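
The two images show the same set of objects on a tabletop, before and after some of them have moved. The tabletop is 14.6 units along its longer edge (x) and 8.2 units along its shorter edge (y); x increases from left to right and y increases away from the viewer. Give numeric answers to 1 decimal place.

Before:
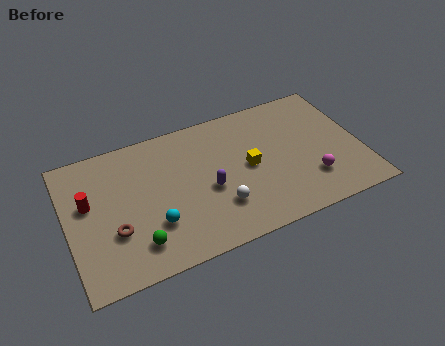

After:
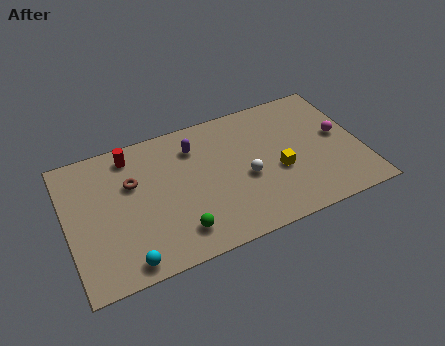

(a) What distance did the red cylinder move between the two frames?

3.1

From (1.1, 4.9) to (3.4, 7.0), the red cylinder covered √(2.3² + 2.1²) ≈ 3.1 units.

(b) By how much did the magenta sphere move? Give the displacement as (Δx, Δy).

(1.7, 2.2)

The magenta sphere started near (11.9, 2.2) and ended near (13.6, 4.4).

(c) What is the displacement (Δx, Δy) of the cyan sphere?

(-1.5, -1.6)

From the two frames, the cyan sphere sits at roughly (4.1, 2.5) before and (2.6, 0.9) after.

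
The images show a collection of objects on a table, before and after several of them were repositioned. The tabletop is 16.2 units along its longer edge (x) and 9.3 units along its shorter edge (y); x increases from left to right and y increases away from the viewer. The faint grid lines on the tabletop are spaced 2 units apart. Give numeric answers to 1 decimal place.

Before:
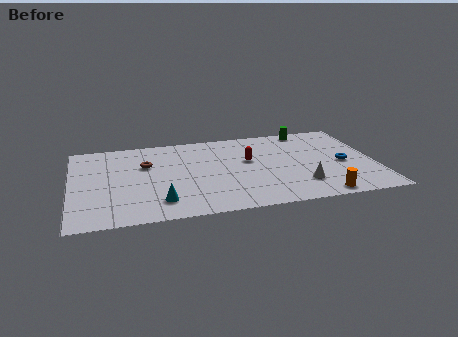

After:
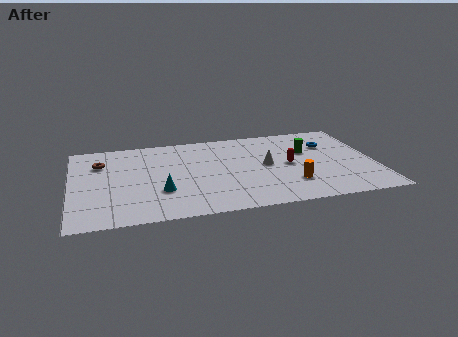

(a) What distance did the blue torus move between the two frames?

2.4

The blue torus moved from about (14.5, 4.2) to (13.9, 6.5), a distance of √(0.6² + 2.3²) ≈ 2.4.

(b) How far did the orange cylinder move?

2.1

The orange cylinder was near (13.0, 0.9) before and (11.6, 2.5) after, so it travelled √(1.4² + 1.6²) ≈ 2.1 units.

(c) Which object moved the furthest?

the white cone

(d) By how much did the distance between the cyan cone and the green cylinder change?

-2.0

The distance was about 10.5 in the first image and 8.5 in the second, so they moved 2.0 units closer together.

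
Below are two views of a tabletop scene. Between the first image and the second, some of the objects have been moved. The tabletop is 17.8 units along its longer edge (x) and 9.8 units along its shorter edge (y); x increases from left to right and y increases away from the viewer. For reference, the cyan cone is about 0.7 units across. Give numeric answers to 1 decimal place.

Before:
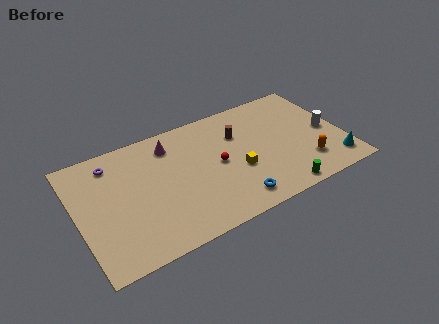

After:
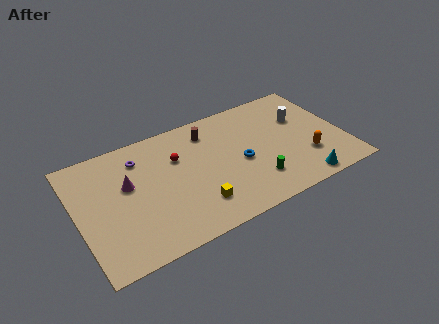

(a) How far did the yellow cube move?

3.4

The yellow cube moved from about (10.5, 3.8) to (7.5, 2.3), a distance of √(3.0² + 1.5²) ≈ 3.4.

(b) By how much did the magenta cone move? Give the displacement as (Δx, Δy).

(-3.1, -2.0)

The magenta cone started near (6.5, 7.9) and ended near (3.4, 5.9).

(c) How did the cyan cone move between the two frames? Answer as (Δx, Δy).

(-2.4, -0.7)

From the two frames, the cyan cone sits at roughly (16.8, 1.7) before and (14.4, 1.0) after.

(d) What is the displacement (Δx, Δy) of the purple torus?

(1.8, -0.4)

The purple torus was at about (2.6, 8.1) and moved to about (4.4, 7.7).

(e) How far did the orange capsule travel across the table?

0.5

The orange capsule was near (15.0, 2.4) before and (15.1, 2.9) after, so it travelled √(0.1² + 0.5²) ≈ 0.5 units.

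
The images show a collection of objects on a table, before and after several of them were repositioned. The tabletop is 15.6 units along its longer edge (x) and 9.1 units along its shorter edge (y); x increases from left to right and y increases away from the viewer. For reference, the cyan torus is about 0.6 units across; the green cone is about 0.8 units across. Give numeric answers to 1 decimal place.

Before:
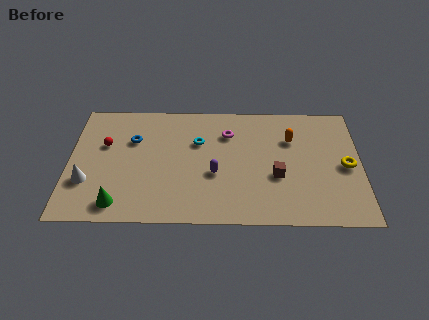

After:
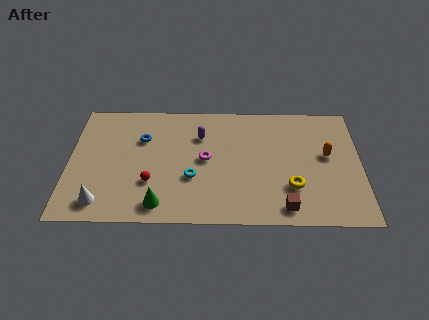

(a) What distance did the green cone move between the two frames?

2.2

The green cone moved from about (2.7, 1.3) to (4.9, 1.3), a distance of √(2.2² + 0.0²) ≈ 2.2.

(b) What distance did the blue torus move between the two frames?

0.5

The blue torus moved from about (3.4, 6.1) to (3.9, 6.2), a distance of √(0.5² + 0.1²) ≈ 0.5.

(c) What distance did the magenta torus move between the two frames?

2.3

The magenta torus moved from about (8.5, 6.7) to (7.3, 4.7), a distance of √(1.2² + 2.0²) ≈ 2.3.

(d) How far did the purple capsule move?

3.0

The purple capsule was near (7.8, 3.6) before and (7.0, 6.5) after, so it travelled √(0.8² + 2.9²) ≈ 3.0 units.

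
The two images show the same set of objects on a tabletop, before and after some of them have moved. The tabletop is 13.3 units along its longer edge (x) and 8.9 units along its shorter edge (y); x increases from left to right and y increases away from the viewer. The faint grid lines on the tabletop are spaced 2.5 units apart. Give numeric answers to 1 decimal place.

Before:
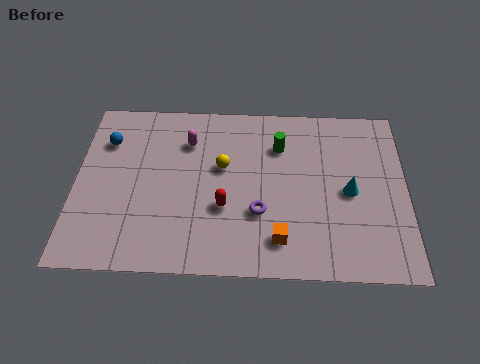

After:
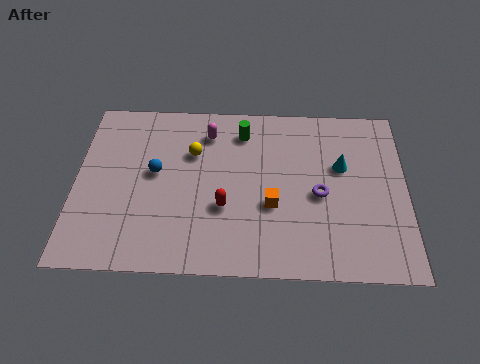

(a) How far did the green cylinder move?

1.7

The green cylinder was near (8.2, 6.5) before and (6.7, 7.2) after, so it travelled √(1.5² + 0.7²) ≈ 1.7 units.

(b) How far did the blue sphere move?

2.6

From (1.2, 6.5) to (3.2, 4.9), the blue sphere covered √(2.0² + 1.6²) ≈ 2.6 units.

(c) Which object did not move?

the red capsule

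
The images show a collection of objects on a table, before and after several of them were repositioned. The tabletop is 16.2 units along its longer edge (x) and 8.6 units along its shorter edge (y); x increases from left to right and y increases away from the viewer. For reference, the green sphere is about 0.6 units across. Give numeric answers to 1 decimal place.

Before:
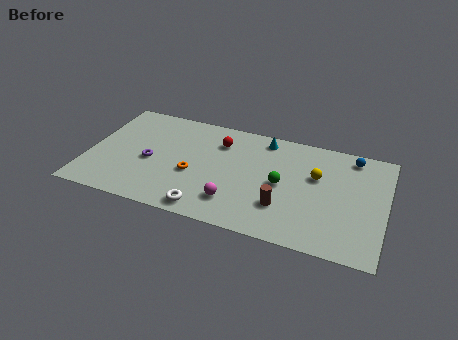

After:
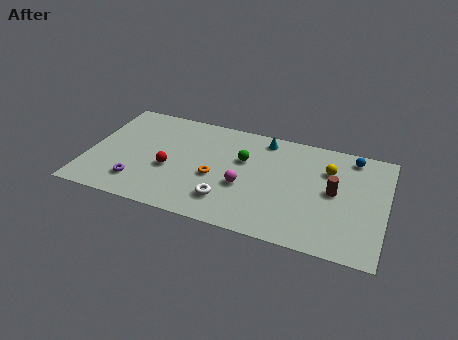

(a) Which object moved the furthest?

the red sphere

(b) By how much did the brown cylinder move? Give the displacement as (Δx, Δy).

(2.6, 2.0)

From the two frames, the brown cylinder sits at roughly (10.8, 2.5) before and (13.4, 4.5) after.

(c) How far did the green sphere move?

2.6

From (10.6, 4.2) to (8.4, 5.5), the green sphere covered √(2.2² + 1.3²) ≈ 2.6 units.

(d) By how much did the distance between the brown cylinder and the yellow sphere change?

-1.7

They were about 3.3 units apart before and 1.6 after — 1.7 units closer together.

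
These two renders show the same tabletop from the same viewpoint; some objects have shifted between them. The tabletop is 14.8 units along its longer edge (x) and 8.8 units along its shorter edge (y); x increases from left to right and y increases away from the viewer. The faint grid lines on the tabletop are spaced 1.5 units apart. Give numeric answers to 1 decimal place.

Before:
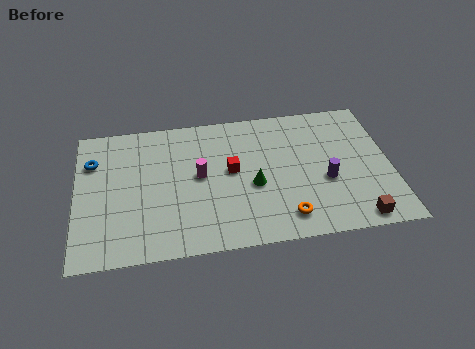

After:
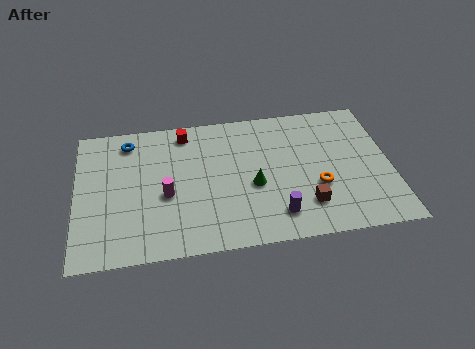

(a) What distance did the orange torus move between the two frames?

2.3

The orange torus was near (9.7, 1.5) before and (11.3, 3.2) after, so it travelled √(1.6² + 1.7²) ≈ 2.3 units.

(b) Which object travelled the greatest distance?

the red cube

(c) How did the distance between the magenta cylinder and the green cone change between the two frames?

+1.4

Before: roughly 2.7 units apart; after: 4.1. That's 1.4 units further apart.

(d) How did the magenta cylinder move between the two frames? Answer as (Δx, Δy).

(-1.6, -1.0)

The magenta cylinder was at about (5.8, 4.7) and moved to about (4.2, 3.7).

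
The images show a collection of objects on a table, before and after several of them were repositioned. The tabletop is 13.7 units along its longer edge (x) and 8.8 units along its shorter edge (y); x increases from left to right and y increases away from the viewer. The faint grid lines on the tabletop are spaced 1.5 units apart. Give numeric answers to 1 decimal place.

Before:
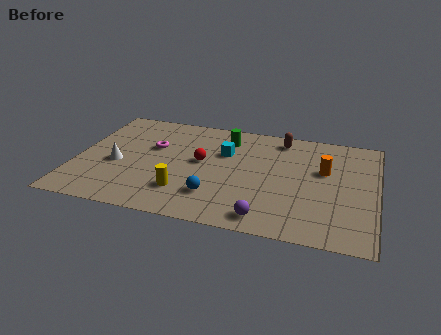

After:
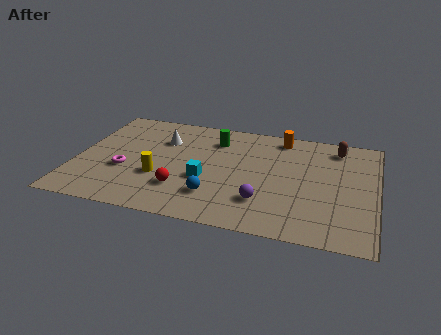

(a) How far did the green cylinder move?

0.5

The green cylinder moved from about (6.7, 7.0) to (6.2, 6.8), a distance of √(0.5² + 0.2²) ≈ 0.5.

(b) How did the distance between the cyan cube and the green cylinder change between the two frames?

+2.2

Before: roughly 1.2 units apart; after: 3.4. That's 2.2 units further apart.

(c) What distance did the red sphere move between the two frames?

2.5

The red sphere was near (5.7, 4.8) before and (5.0, 2.4) after, so it travelled √(0.7² + 2.4²) ≈ 2.5 units.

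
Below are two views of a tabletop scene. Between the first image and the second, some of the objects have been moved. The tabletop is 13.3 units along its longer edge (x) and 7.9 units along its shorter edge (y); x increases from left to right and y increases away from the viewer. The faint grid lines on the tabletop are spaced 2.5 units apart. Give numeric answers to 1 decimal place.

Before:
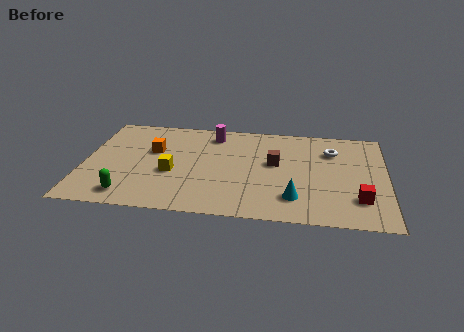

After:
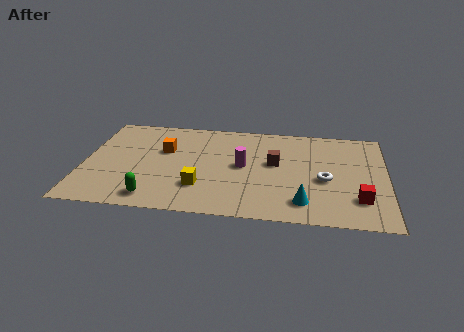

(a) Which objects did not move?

the brown cube and the red cube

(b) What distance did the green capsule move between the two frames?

1.1

From (2.1, 1.2) to (3.2, 1.1), the green capsule covered √(1.1² + 0.1²) ≈ 1.1 units.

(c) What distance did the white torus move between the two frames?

2.4

The white torus moved from about (10.9, 5.8) to (10.6, 3.4), a distance of √(0.3² + 2.4²) ≈ 2.4.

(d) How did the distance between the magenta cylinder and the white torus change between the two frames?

-1.7

The distance was about 5.4 in the first image and 3.7 in the second, so they moved 1.7 units closer together.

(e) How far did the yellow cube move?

1.6

The yellow cube was near (3.9, 3.2) before and (5.2, 2.2) after, so it travelled √(1.3² + 1.0²) ≈ 1.6 units.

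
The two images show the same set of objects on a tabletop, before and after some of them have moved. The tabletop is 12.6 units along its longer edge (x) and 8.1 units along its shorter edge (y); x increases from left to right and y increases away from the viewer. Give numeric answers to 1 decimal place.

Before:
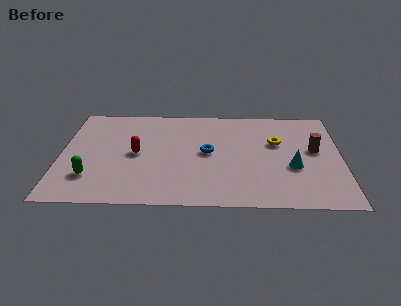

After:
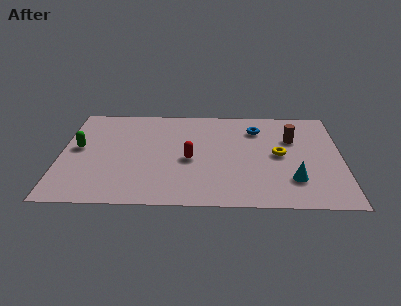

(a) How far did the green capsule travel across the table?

2.4

The green capsule was near (1.4, 2.1) before and (0.8, 4.4) after, so it travelled √(0.6² + 2.3²) ≈ 2.4 units.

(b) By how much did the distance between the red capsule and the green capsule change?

+2.3

The distance was about 2.8 in the first image and 5.1 in the second, so they moved 2.3 units further apart.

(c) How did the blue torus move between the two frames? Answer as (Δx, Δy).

(2.2, 2.0)

The blue torus was at about (6.6, 4.2) and moved to about (8.8, 6.2).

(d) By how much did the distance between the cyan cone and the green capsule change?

+0.8

They were about 9.1 units apart before and 9.9 after — 0.8 units further apart.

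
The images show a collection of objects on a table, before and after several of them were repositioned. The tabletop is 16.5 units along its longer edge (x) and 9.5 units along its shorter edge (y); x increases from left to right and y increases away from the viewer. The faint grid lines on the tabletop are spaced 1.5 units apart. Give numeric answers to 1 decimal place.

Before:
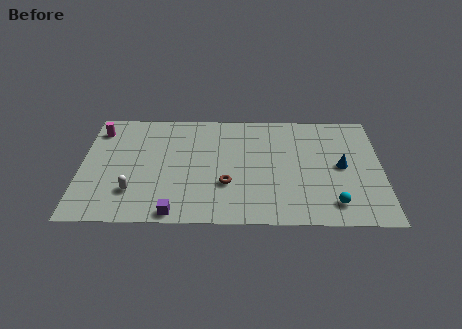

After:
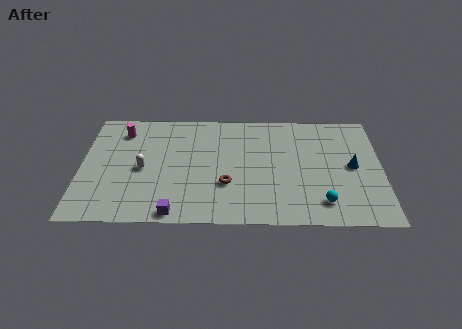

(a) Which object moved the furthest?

the white capsule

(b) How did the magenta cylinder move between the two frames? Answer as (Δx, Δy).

(1.3, -0.1)

From the two frames, the magenta cylinder sits at roughly (0.9, 7.7) before and (2.2, 7.6) after.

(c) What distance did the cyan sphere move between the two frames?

0.6

The cyan sphere was near (13.8, 1.7) before and (13.2, 1.8) after, so it travelled √(0.6² + 0.1²) ≈ 0.6 units.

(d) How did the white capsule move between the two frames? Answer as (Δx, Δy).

(0.5, 1.9)

From the two frames, the white capsule sits at roughly (2.9, 2.5) before and (3.4, 4.4) after.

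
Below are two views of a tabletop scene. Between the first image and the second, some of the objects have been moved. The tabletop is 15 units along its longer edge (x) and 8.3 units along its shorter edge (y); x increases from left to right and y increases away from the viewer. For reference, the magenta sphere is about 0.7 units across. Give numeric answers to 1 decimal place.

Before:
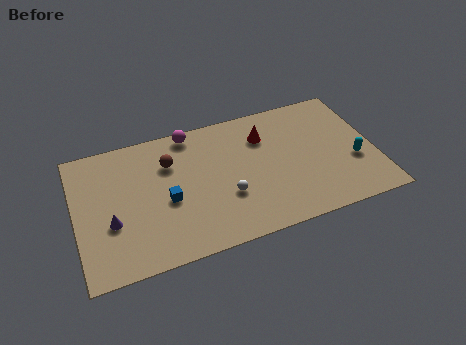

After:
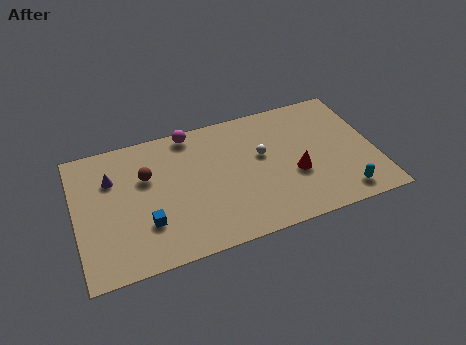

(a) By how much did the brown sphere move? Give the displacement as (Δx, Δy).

(-1.2, -0.5)

From the two frames, the brown sphere sits at roughly (4.8, 5.9) before and (3.6, 5.4) after.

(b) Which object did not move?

the magenta sphere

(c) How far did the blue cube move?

1.6

From (4.5, 3.6) to (3.4, 2.5), the blue cube covered √(1.1² + 1.1²) ≈ 1.6 units.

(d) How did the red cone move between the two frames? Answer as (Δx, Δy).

(1.3, -2.9)

The red cone was at about (9.6, 6.1) and moved to about (10.9, 3.2).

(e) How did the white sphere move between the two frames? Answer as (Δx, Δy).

(2.0, 2.0)

The white sphere was at about (7.4, 2.9) and moved to about (9.4, 4.9).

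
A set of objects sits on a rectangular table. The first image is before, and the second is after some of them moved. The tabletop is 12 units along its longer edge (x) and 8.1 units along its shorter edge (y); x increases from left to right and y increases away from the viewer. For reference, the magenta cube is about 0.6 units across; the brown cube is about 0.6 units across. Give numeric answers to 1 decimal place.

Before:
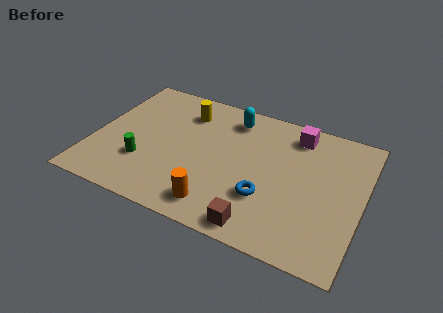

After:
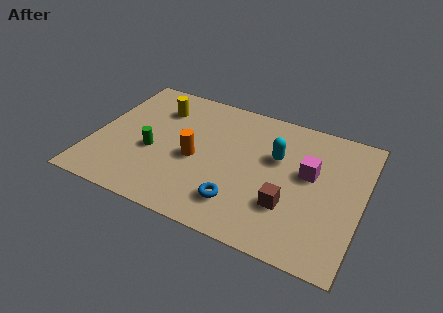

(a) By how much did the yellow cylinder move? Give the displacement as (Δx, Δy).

(-1.2, -0.2)

The yellow cylinder was at about (3.8, 6.3) and moved to about (2.6, 6.1).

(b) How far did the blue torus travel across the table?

1.4

The blue torus was near (7.9, 2.6) before and (6.8, 1.8) after, so it travelled √(1.1² + 0.8²) ≈ 1.4 units.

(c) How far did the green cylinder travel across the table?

0.9

The green cylinder was near (2.4, 2.5) before and (2.7, 3.3) after, so it travelled √(0.3² + 0.8²) ≈ 0.9 units.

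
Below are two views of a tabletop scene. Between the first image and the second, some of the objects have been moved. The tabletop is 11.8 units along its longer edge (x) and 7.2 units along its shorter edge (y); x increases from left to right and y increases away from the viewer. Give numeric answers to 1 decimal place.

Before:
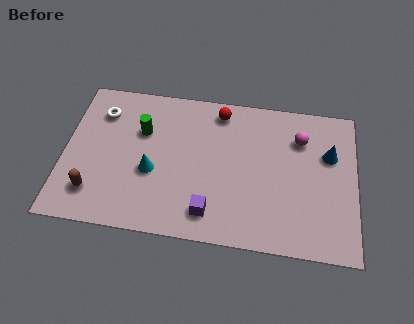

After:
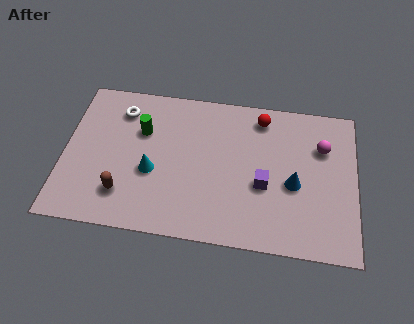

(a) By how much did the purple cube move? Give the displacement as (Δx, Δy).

(2.1, 1.6)

The purple cube was at about (6.0, 1.3) and moved to about (8.1, 2.9).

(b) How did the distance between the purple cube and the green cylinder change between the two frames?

+0.8

Before: roughly 4.5 units apart; after: 5.3. That's 0.8 units further apart.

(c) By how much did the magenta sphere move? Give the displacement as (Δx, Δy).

(0.9, -0.3)

From the two frames, the magenta sphere sits at roughly (9.5, 5.3) before and (10.4, 5.0) after.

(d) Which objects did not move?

the green cylinder and the cyan cone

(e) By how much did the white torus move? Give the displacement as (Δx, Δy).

(0.8, 0.2)

The white torus was at about (1.4, 5.5) and moved to about (2.2, 5.7).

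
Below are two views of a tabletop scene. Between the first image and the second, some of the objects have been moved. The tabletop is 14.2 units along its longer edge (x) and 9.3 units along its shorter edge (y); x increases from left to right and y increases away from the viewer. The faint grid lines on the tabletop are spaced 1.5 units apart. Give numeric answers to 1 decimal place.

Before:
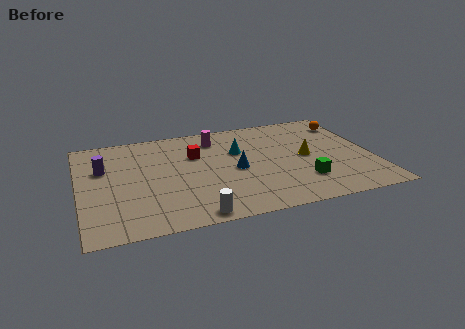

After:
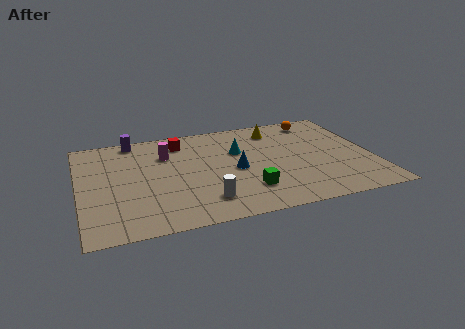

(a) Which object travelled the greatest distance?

the yellow cone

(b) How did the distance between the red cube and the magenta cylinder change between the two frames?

-0.4

The distance was about 1.7 in the first image and 1.3 in the second, so they moved 0.4 units closer together.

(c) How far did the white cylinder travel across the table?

1.3

The white cylinder was near (5.2, 0.8) before and (5.8, 1.9) after, so it travelled √(0.6² + 1.1²) ≈ 1.3 units.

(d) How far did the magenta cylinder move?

2.7

From (6.8, 7.5) to (4.3, 6.6), the magenta cylinder covered √(2.5² + 0.9²) ≈ 2.7 units.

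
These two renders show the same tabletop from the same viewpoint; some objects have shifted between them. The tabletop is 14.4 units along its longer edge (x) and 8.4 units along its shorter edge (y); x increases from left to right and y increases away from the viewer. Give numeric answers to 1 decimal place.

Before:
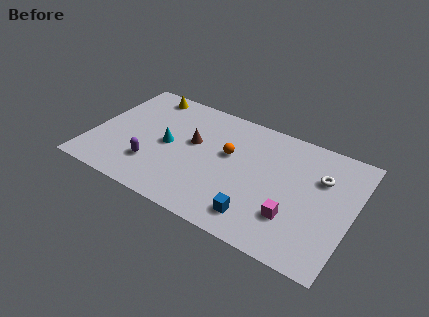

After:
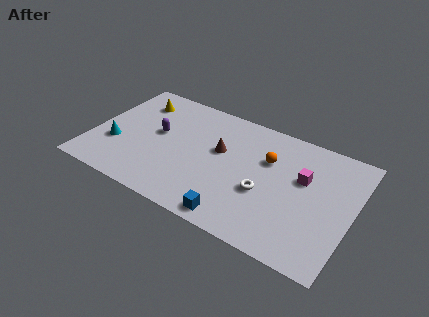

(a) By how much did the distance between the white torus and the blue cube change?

-2.4

They were about 5.1 units apart before and 2.7 after — 2.4 units closer together.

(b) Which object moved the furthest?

the white torus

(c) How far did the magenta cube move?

2.8

The magenta cube moved from about (11.4, 2.4) to (11.6, 5.2), a distance of √(0.2² + 2.8²) ≈ 2.8.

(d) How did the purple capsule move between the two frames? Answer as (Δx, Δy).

(-0.1, 2.4)

The purple capsule started near (3.6, 2.3) and ended near (3.5, 4.7).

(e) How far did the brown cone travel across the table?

1.5

The brown cone was near (5.5, 4.9) before and (7.0, 5.0) after, so it travelled √(1.5² + 0.1²) ≈ 1.5 units.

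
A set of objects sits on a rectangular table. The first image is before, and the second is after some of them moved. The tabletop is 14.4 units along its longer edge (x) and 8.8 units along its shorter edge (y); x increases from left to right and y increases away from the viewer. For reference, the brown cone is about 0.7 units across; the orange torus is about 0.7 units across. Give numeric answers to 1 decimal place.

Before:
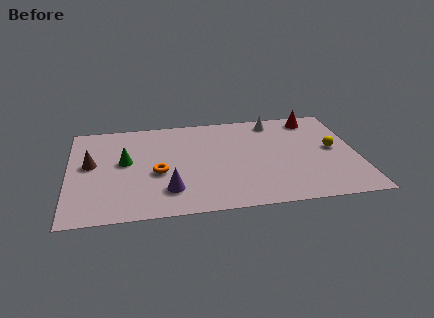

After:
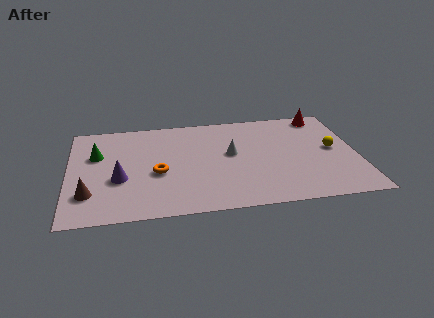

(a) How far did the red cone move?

0.5

The red cone was near (12.4, 7.6) before and (12.9, 7.8) after, so it travelled √(0.5² + 0.2²) ≈ 0.5 units.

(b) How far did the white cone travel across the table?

3.5

From (10.4, 7.6) to (8.1, 4.9), the white cone covered √(2.3² + 2.7²) ≈ 3.5 units.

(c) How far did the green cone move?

1.6

From (2.8, 4.9) to (1.4, 5.7), the green cone covered √(1.4² + 0.8²) ≈ 1.6 units.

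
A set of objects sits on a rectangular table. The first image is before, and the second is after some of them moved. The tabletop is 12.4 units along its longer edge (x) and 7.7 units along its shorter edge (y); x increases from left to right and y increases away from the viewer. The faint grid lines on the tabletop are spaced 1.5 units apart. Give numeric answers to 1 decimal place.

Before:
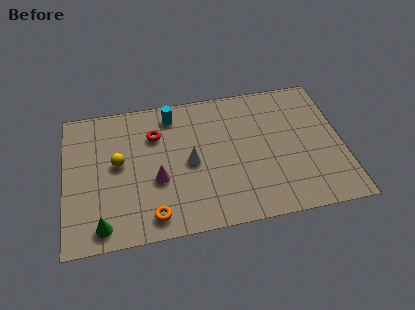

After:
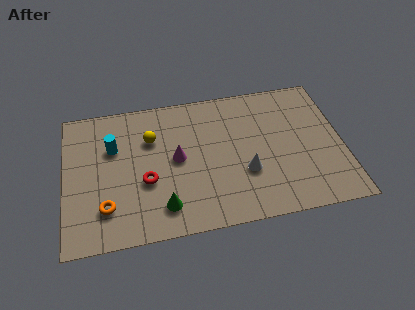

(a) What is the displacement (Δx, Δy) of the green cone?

(2.7, 0.5)

The green cone was at about (1.6, 1.0) and moved to about (4.3, 1.5).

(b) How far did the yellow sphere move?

1.9

The yellow sphere was near (2.4, 4.2) before and (3.9, 5.3) after, so it travelled √(1.5² + 1.1²) ≈ 1.9 units.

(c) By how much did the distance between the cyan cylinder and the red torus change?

+1.2

Before: roughly 1.3 units apart; after: 2.5. That's 1.2 units further apart.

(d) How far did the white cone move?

2.6

The white cone was near (5.6, 3.7) before and (8.0, 2.7) after, so it travelled √(2.4² + 1.0²) ≈ 2.6 units.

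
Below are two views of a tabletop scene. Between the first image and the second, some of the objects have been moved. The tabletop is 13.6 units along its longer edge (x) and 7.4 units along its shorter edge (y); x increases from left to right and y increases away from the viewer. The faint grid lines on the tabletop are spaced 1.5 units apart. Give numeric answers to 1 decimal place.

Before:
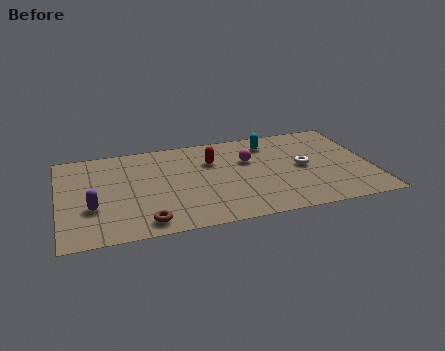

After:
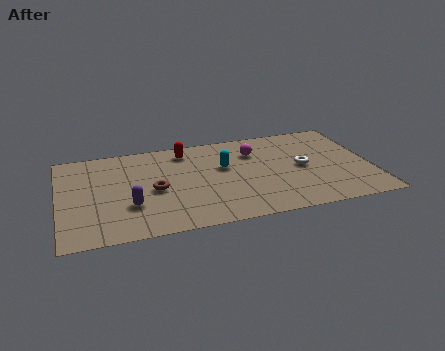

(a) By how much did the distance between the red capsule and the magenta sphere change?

+1.5

They were about 1.6 units apart before and 3.1 after — 1.5 units further apart.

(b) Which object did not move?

the white torus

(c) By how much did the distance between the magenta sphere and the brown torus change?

-1.1

They were about 6.0 units apart before and 4.9 after — 1.1 units closer together.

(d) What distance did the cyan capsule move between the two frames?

2.6

The cyan capsule moved from about (9.3, 6.0) to (7.2, 4.5), a distance of √(2.1² + 1.5²) ≈ 2.6.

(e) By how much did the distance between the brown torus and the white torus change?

-1.0

They were about 7.5 units apart before and 6.5 after — 1.0 units closer together.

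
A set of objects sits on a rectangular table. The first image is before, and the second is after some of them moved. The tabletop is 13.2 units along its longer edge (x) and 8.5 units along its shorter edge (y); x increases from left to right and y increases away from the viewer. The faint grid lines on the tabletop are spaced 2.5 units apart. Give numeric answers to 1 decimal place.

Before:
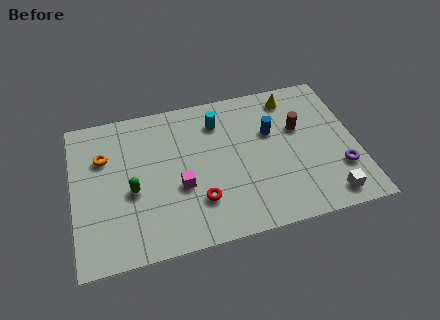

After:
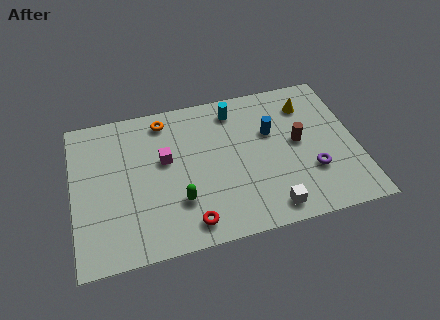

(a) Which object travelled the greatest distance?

the orange torus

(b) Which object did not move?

the blue cylinder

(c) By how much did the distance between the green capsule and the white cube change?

-4.9

Before: roughly 9.2 units apart; after: 4.3. That's 4.9 units closer together.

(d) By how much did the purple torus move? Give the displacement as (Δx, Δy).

(-1.3, 0.2)

From the two frames, the purple torus sits at roughly (12.3, 2.5) before and (11.0, 2.7) after.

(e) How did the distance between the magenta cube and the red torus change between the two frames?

+2.6

The distance was about 1.3 in the first image and 3.9 in the second, so they moved 2.6 units further apart.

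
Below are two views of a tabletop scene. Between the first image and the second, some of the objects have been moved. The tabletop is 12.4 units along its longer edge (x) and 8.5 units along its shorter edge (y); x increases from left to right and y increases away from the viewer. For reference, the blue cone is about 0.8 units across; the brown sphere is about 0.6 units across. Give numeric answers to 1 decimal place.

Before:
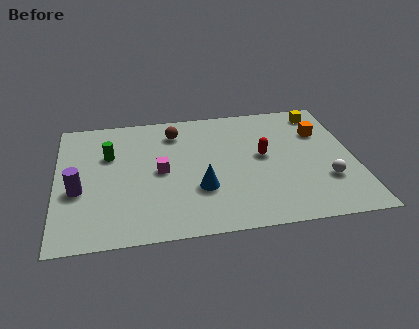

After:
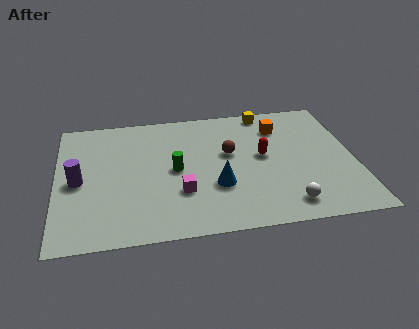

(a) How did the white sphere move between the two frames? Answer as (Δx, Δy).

(-1.7, -1.3)

From the two frames, the white sphere sits at roughly (11.1, 2.6) before and (9.4, 1.3) after.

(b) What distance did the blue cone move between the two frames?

0.7

The blue cone was near (5.9, 2.8) before and (6.6, 2.9) after, so it travelled √(0.7² + 0.1²) ≈ 0.7 units.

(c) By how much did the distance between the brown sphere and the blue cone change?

-1.9

They were about 4.1 units apart before and 2.2 after — 1.9 units closer together.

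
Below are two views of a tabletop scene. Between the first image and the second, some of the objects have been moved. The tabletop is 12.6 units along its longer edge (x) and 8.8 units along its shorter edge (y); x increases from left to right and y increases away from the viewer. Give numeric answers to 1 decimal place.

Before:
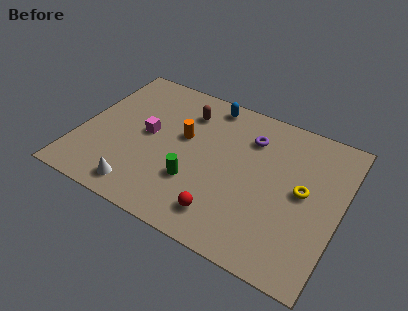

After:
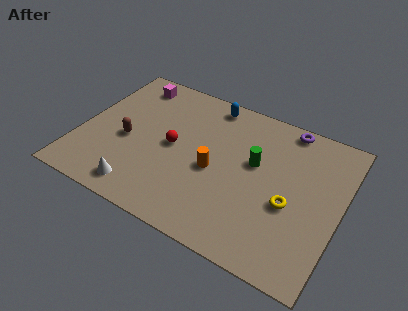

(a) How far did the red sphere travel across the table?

4.0

The red sphere moved from about (7.4, 1.6) to (4.5, 4.4), a distance of √(2.9² + 2.8²) ≈ 4.0.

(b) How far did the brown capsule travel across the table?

3.9

The brown capsule moved from about (4.8, 6.8) to (2.3, 3.8), a distance of √(2.5² + 3.0²) ≈ 3.9.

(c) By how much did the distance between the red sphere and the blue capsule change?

-2.8

They were about 6.4 units apart before and 3.6 after — 2.8 units closer together.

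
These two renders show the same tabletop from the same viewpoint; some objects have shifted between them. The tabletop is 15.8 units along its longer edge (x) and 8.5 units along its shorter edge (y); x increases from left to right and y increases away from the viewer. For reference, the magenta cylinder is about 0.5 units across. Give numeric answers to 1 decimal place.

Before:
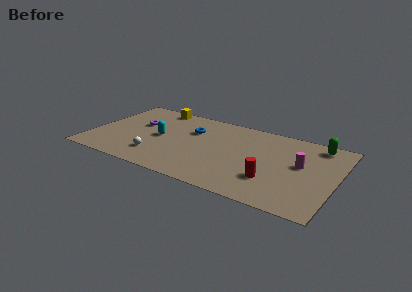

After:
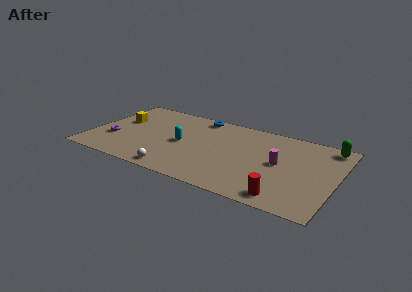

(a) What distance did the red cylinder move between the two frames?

1.7

From (11.9, 2.5) to (12.9, 1.1), the red cylinder covered √(1.0² + 1.4²) ≈ 1.7 units.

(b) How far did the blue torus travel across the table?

1.8

From (6.3, 5.8) to (6.5, 7.6), the blue torus covered √(0.2² + 1.8²) ≈ 1.8 units.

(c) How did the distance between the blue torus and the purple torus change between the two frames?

+3.3

Before: roughly 3.6 units apart; after: 6.9. That's 3.3 units further apart.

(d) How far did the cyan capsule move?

1.5

The cyan capsule moved from about (4.4, 4.2) to (5.9, 4.1), a distance of √(1.5² + 0.1²) ≈ 1.5.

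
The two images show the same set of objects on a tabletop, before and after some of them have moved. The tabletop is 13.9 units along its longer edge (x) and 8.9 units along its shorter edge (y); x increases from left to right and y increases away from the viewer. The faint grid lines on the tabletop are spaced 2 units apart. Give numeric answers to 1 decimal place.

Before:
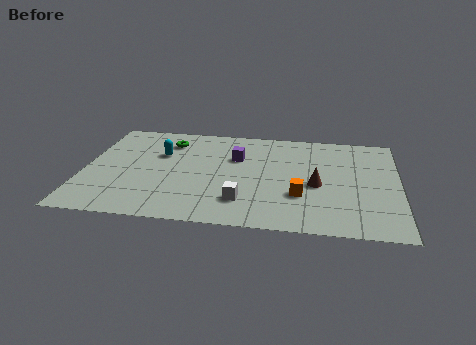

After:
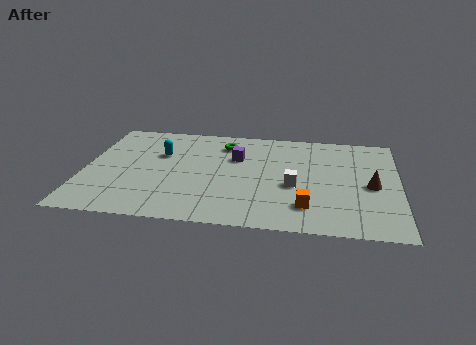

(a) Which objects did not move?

the cyan capsule and the purple cube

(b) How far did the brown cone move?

2.4

The brown cone moved from about (10.3, 3.9) to (12.7, 4.1), a distance of √(2.4² + 0.2²) ≈ 2.4.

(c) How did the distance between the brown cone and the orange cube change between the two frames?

+2.3

The distance was about 1.2 in the first image and 3.5 in the second, so they moved 2.3 units further apart.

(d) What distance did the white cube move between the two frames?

2.7

The white cube was near (7.1, 2.1) before and (9.3, 3.7) after, so it travelled √(2.2² + 1.6²) ≈ 2.7 units.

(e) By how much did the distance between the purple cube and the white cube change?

-0.4

The distance was about 3.8 in the first image and 3.4 in the second, so they moved 0.4 units closer together.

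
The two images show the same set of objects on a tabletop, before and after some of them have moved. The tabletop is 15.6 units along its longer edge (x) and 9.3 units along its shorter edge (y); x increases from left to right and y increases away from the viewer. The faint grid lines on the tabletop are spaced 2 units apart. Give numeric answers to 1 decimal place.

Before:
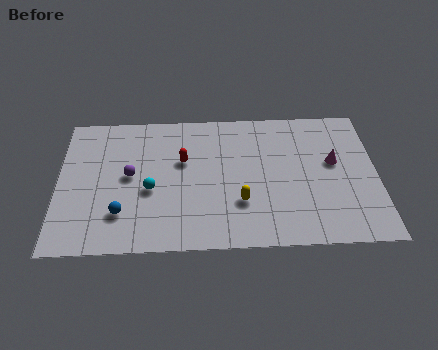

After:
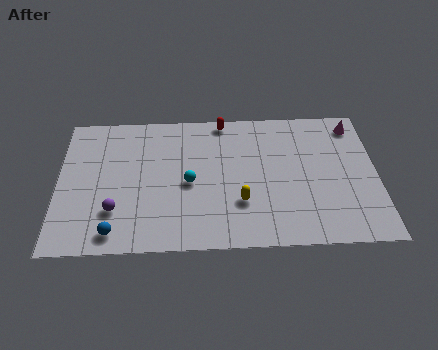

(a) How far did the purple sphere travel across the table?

2.4

The purple sphere was near (3.5, 4.9) before and (2.8, 2.6) after, so it travelled √(0.7² + 2.3²) ≈ 2.4 units.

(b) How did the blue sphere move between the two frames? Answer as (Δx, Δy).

(-0.3, -1.2)

The blue sphere started near (3.1, 2.4) and ended near (2.8, 1.2).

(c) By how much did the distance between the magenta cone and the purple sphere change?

+2.9

They were about 10.0 units apart before and 12.9 after — 2.9 units further apart.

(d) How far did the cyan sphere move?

1.9

The cyan sphere moved from about (4.5, 3.9) to (6.4, 4.3), a distance of √(1.9² + 0.4²) ≈ 1.9.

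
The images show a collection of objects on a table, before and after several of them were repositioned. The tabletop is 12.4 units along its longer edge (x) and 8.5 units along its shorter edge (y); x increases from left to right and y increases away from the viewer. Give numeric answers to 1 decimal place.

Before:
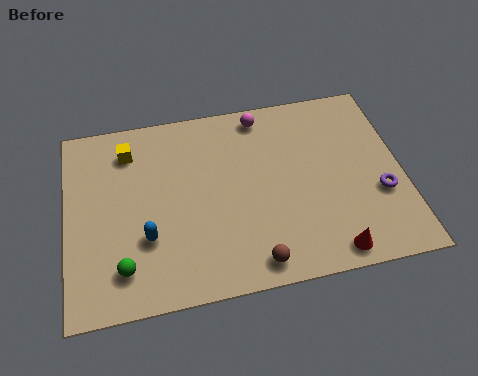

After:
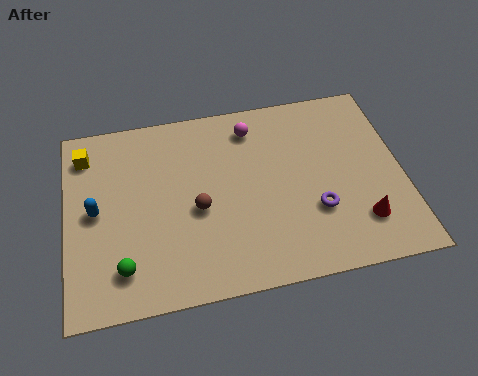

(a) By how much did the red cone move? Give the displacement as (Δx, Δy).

(1.2, 1.1)

From the two frames, the red cone sits at roughly (9.5, 0.9) before and (10.7, 2.0) after.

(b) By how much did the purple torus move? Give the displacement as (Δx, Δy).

(-2.4, -0.3)

From the two frames, the purple torus sits at roughly (11.5, 3.1) before and (9.1, 2.8) after.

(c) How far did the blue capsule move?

2.3

From (2.9, 2.8) to (1.1, 4.3), the blue capsule covered √(1.8² + 1.5²) ≈ 2.3 units.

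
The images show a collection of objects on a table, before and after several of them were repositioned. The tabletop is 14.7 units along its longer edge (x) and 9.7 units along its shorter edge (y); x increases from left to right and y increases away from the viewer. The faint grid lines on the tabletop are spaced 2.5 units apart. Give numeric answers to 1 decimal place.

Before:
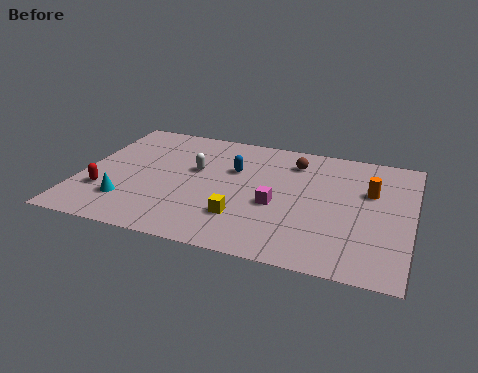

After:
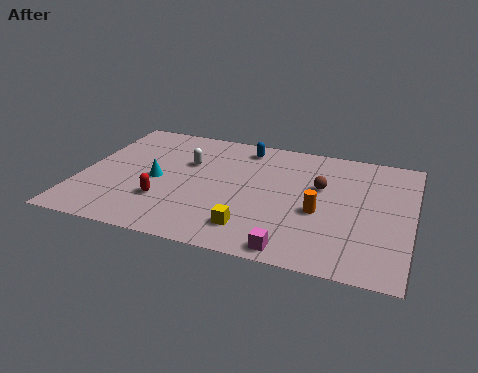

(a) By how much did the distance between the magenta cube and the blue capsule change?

+4.8

Before: roughly 3.1 units apart; after: 7.9. That's 4.8 units further apart.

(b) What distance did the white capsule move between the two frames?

0.6

The white capsule moved from about (5.0, 5.8) to (4.6, 6.3), a distance of √(0.4² + 0.5²) ≈ 0.6.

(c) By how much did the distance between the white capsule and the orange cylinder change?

-1.3

The distance was about 7.8 in the first image and 6.5 in the second, so they moved 1.3 units closer together.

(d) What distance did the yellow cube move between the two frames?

0.9

The yellow cube moved from about (7.4, 2.6) to (7.9, 1.9), a distance of √(0.5² + 0.7²) ≈ 0.9.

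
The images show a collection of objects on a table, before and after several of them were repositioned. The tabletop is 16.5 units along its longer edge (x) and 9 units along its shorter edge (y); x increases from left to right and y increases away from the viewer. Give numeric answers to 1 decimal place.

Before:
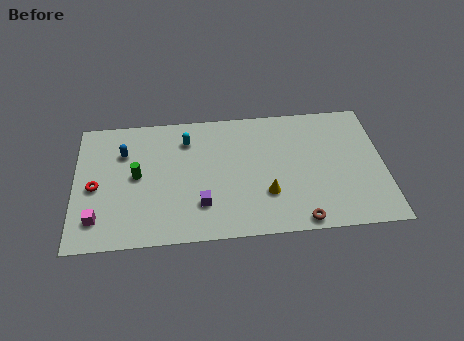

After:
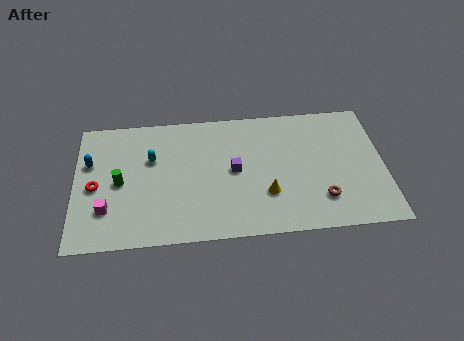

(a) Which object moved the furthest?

the purple cube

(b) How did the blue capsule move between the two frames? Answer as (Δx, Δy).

(-1.8, -0.6)

The blue capsule was at about (2.6, 6.4) and moved to about (0.8, 5.8).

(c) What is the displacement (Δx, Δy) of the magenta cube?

(0.5, 0.6)

From the two frames, the magenta cube sits at roughly (1.2, 1.9) before and (1.7, 2.5) after.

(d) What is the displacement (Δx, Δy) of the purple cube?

(1.8, 2.2)

The purple cube started near (6.7, 2.4) and ended near (8.5, 4.6).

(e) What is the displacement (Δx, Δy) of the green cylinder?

(-0.9, -0.4)

The green cylinder started near (3.3, 4.7) and ended near (2.4, 4.3).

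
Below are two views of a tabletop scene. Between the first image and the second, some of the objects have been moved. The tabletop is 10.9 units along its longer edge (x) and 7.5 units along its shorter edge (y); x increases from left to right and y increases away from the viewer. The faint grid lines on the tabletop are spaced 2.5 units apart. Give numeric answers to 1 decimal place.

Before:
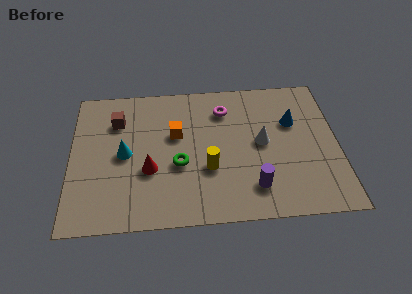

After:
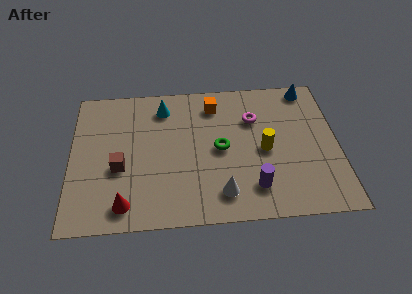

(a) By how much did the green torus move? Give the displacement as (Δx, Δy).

(1.7, 0.7)

From the two frames, the green torus sits at roughly (4.4, 3.0) before and (6.1, 3.7) after.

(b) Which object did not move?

the purple cylinder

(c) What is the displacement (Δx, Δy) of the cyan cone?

(1.6, 2.4)

The cyan cone started near (2.2, 3.7) and ended near (3.8, 6.1).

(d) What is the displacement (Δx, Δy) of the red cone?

(-1.0, -1.7)

From the two frames, the red cone sits at roughly (3.2, 2.8) before and (2.2, 1.1) after.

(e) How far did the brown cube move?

2.5

From (1.9, 5.5) to (2.0, 3.0), the brown cube covered √(0.1² + 2.5²) ≈ 2.5 units.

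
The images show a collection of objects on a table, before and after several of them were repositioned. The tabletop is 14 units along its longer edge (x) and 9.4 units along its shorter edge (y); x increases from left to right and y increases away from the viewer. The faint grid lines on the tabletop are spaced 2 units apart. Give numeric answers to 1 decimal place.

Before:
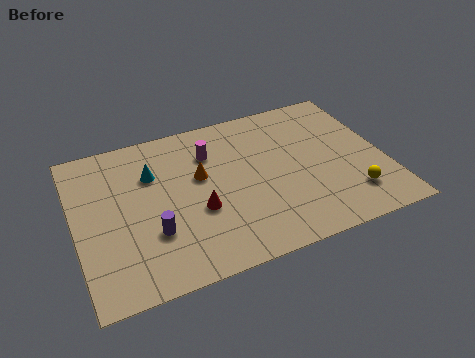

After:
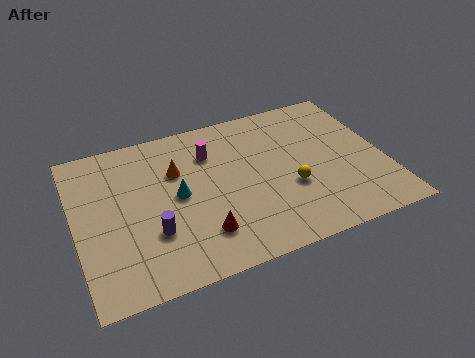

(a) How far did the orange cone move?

1.2

The orange cone was near (5.7, 5.6) before and (4.7, 6.3) after, so it travelled √(1.0² + 0.7²) ≈ 1.2 units.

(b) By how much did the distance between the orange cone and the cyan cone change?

-0.8

They were about 2.3 units apart before and 1.5 after — 0.8 units closer together.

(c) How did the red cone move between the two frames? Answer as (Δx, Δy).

(0.0, -1.4)

From the two frames, the red cone sits at roughly (5.4, 3.6) before and (5.4, 2.2) after.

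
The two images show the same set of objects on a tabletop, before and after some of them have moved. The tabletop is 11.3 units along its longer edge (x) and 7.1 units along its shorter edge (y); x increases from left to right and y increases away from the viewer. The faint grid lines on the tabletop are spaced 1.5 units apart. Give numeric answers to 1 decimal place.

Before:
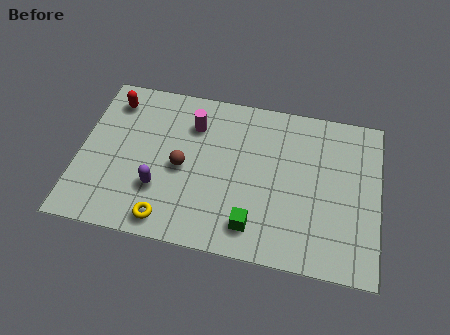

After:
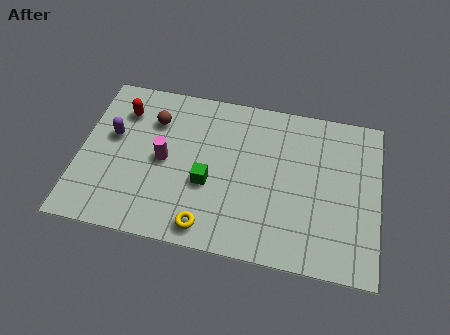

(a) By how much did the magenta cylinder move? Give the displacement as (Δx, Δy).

(-1.0, -1.8)

From the two frames, the magenta cylinder sits at roughly (4.2, 5.3) before and (3.2, 3.5) after.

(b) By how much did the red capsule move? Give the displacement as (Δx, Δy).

(0.4, -0.4)

The red capsule was at about (1.1, 5.8) and moved to about (1.5, 5.4).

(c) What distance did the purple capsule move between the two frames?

2.8

The purple capsule was near (3.1, 2.2) before and (1.2, 4.2) after, so it travelled √(1.9² + 2.0²) ≈ 2.8 units.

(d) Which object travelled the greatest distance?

the purple capsule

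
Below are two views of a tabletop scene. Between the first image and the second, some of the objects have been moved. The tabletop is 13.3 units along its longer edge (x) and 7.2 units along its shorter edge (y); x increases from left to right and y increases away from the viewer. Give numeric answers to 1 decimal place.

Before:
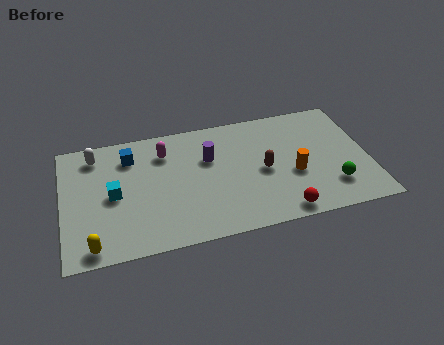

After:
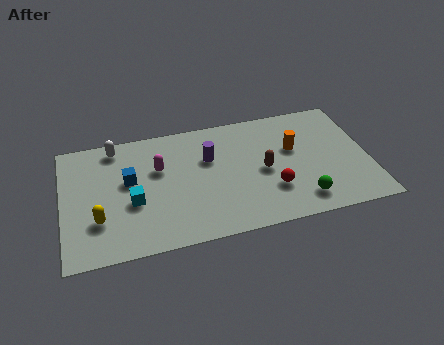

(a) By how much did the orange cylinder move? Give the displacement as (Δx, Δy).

(0.1, 1.5)

The orange cylinder was at about (10.0, 2.9) and moved to about (10.1, 4.4).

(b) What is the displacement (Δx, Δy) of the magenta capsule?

(-0.3, -0.9)

The magenta capsule started near (4.5, 5.5) and ended near (4.2, 4.6).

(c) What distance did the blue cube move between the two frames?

1.4

The blue cube moved from about (3.0, 5.6) to (2.9, 4.2), a distance of √(0.1² + 1.4²) ≈ 1.4.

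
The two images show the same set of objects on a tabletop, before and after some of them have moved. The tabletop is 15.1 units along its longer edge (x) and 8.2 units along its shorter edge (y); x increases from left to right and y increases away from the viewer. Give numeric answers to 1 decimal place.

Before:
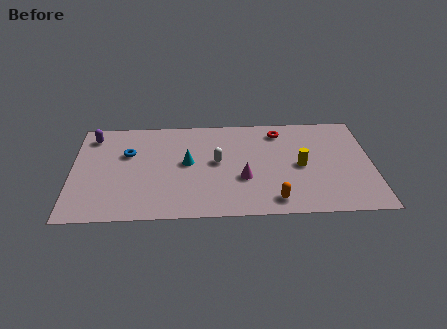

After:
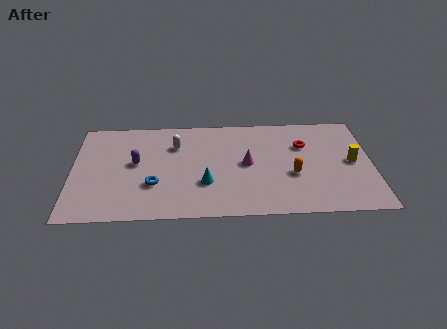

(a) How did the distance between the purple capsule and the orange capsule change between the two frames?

-2.7

They were about 10.7 units apart before and 8.0 after — 2.7 units closer together.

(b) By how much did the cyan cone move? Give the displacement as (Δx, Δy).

(0.9, -1.7)

The cyan cone was at about (5.8, 4.4) and moved to about (6.7, 2.7).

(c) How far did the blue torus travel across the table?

2.9

The blue torus was near (2.8, 5.3) before and (4.1, 2.7) after, so it travelled √(1.3² + 2.6²) ≈ 2.9 units.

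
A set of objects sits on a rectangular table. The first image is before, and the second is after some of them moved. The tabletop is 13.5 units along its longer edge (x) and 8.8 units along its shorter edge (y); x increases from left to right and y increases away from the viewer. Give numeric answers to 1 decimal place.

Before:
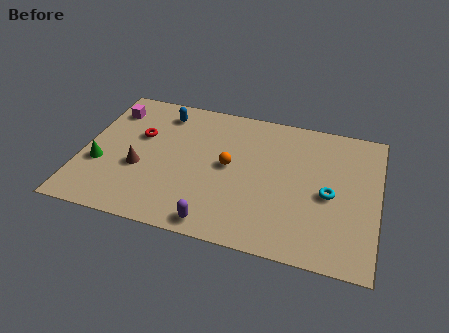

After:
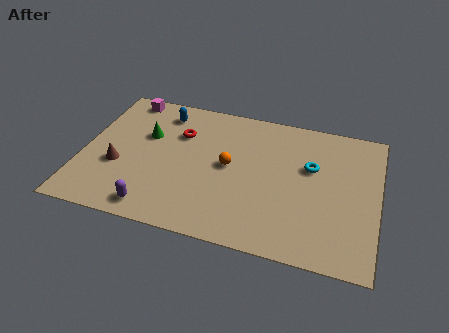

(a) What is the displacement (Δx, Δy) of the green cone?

(1.9, 2.4)

From the two frames, the green cone sits at roughly (0.9, 3.2) before and (2.8, 5.6) after.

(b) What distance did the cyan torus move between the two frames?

1.7

The cyan torus moved from about (11.3, 4.0) to (10.4, 5.5), a distance of √(0.9² + 1.5²) ≈ 1.7.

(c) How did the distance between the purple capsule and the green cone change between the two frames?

-1.4

The distance was about 6.0 in the first image and 4.6 in the second, so they moved 1.4 units closer together.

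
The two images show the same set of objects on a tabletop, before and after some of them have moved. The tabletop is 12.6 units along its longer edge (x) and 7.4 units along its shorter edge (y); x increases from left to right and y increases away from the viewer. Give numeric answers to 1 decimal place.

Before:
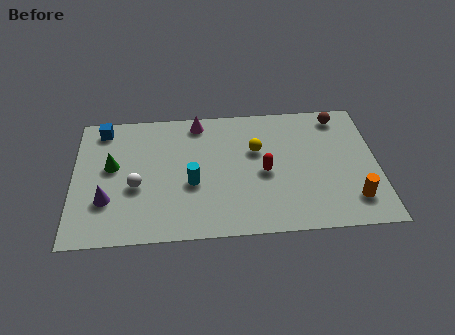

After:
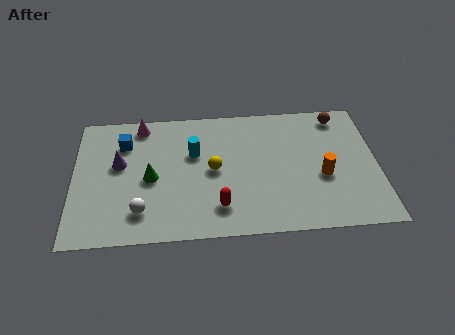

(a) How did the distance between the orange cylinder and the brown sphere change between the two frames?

-1.3

They were about 4.8 units apart before and 3.5 after — 1.3 units closer together.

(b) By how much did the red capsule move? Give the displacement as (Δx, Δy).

(-1.9, -1.8)

From the two frames, the red capsule sits at roughly (7.9, 3.4) before and (6.0, 1.6) after.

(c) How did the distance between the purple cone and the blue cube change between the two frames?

-2.9

Before: roughly 4.1 units apart; after: 1.2. That's 2.9 units closer together.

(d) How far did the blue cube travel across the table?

1.3

The blue cube was near (1.2, 6.4) before and (2.1, 5.5) after, so it travelled √(0.9² + 0.9²) ≈ 1.3 units.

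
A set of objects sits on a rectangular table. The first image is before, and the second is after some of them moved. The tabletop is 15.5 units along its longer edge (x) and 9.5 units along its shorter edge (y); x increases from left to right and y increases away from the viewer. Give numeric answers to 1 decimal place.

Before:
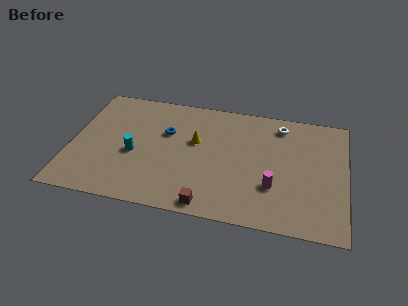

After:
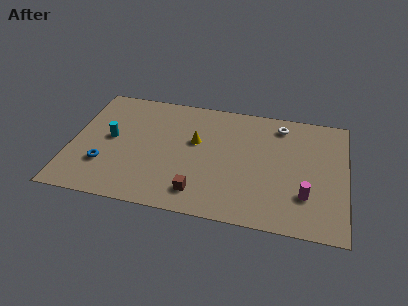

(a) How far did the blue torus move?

4.7

The blue torus was near (5.3, 6.1) before and (2.0, 2.8) after, so it travelled √(3.3² + 3.3²) ≈ 4.7 units.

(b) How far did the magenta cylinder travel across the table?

1.8

The magenta cylinder was near (11.5, 3.0) before and (13.3, 2.7) after, so it travelled √(1.8² + 0.3²) ≈ 1.8 units.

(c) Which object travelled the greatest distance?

the blue torus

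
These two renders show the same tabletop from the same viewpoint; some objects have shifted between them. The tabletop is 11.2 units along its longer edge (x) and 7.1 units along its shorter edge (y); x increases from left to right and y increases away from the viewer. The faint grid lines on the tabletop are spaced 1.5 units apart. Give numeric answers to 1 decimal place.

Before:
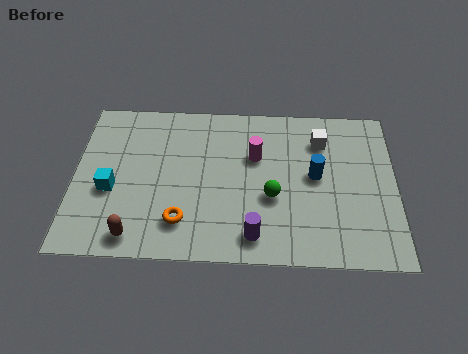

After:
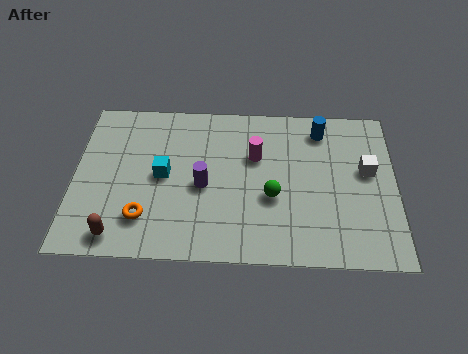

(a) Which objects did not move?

the magenta cylinder and the green sphere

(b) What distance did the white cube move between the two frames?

2.1

The white cube moved from about (8.6, 5.4) to (10.2, 4.1), a distance of √(1.6² + 1.3²) ≈ 2.1.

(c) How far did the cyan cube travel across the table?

1.9

The cyan cube moved from about (1.3, 2.9) to (3.1, 3.6), a distance of √(1.8² + 0.7²) ≈ 1.9.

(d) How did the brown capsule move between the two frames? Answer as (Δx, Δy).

(-0.6, 0.0)

The brown capsule was at about (2.2, 0.9) and moved to about (1.6, 0.9).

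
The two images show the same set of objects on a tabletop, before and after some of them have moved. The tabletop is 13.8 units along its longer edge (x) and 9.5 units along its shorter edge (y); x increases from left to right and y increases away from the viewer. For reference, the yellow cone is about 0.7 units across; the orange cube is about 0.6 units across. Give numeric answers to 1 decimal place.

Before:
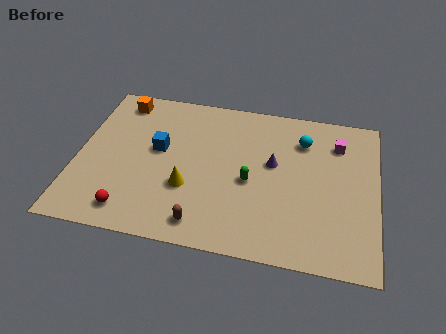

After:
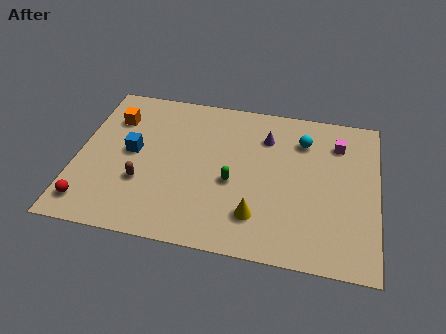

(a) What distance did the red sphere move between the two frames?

1.9

The red sphere was near (2.7, 1.4) before and (0.8, 1.5) after, so it travelled √(1.9² + 0.1²) ≈ 1.9 units.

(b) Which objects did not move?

the cyan sphere and the magenta cube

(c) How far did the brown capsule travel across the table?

3.5

From (6.0, 1.3) to (3.1, 3.2), the brown capsule covered √(2.9² + 1.9²) ≈ 3.5 units.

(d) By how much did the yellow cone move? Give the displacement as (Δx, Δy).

(3.2, -1.1)

The yellow cone was at about (5.2, 3.3) and moved to about (8.4, 2.2).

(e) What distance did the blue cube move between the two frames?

1.3

From (3.7, 5.4) to (2.5, 5.0), the blue cube covered √(1.2² + 0.4²) ≈ 1.3 units.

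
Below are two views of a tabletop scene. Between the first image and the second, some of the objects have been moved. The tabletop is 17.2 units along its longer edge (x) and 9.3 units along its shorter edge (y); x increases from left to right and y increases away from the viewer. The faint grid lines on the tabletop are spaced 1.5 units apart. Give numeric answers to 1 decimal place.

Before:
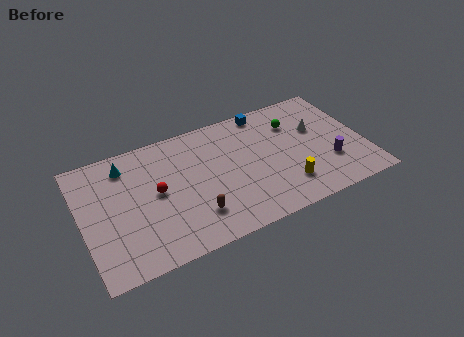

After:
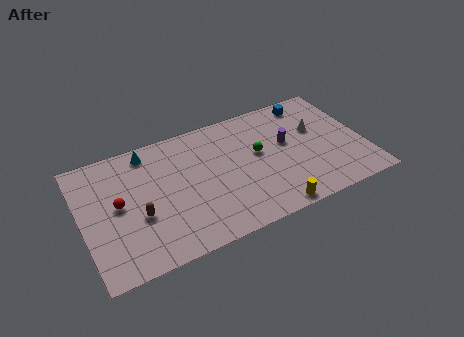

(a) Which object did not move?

the white cone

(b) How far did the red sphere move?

2.3

From (4.5, 4.9) to (2.2, 4.9), the red sphere covered √(2.3² + 0.0²) ≈ 2.3 units.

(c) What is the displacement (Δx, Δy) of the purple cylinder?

(-2.3, 2.5)

From the two frames, the purple cylinder sits at roughly (14.9, 2.9) before and (12.6, 5.4) after.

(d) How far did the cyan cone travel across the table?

1.5

From (2.9, 7.6) to (4.3, 8.1), the cyan cone covered √(1.4² + 0.5²) ≈ 1.5 units.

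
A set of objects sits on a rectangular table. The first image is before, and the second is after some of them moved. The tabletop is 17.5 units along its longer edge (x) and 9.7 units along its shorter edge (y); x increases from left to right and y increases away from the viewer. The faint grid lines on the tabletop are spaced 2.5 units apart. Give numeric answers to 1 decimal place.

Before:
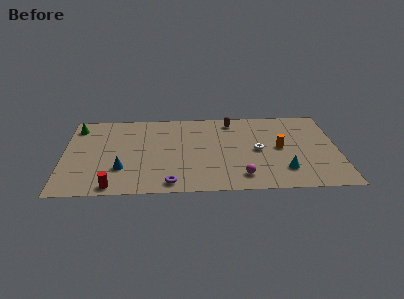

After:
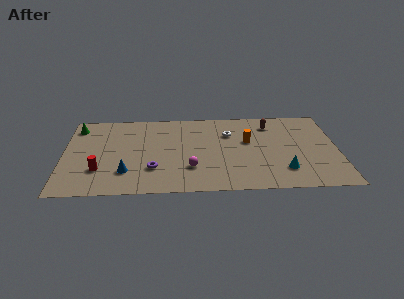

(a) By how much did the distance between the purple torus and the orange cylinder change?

-1.2

The distance was about 8.0 in the first image and 6.8 in the second, so they moved 1.2 units closer together.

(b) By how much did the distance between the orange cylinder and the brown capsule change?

-2.0

The distance was about 4.5 in the first image and 2.5 in the second, so they moved 2.0 units closer together.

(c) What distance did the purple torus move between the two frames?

2.0

The purple torus was near (6.8, 1.1) before and (5.7, 2.8) after, so it travelled √(1.1² + 1.7²) ≈ 2.0 units.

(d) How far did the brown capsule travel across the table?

2.5

The brown capsule moved from about (10.8, 8.3) to (13.3, 7.8), a distance of √(2.5² + 0.5²) ≈ 2.5.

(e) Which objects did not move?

the green cone and the cyan cone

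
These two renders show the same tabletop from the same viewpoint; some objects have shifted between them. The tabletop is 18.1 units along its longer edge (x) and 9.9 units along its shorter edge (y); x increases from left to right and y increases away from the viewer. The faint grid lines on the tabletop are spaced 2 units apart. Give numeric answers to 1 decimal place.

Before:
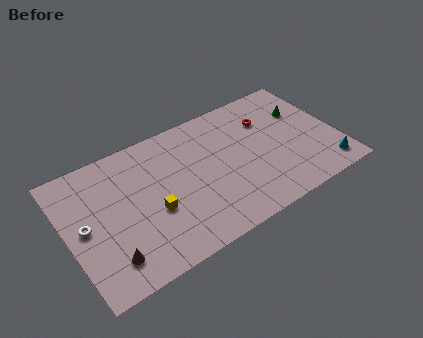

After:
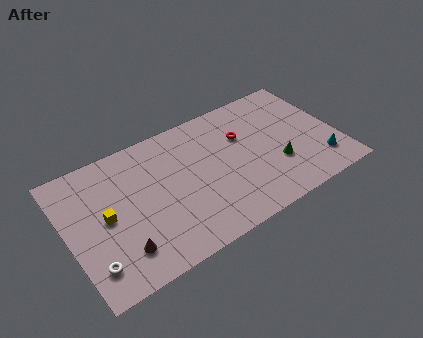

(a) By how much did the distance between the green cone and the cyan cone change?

-2.2

Before: roughly 5.2 units apart; after: 3.0. That's 2.2 units closer together.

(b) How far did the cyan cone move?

0.8

The cyan cone was near (16.9, 1.5) before and (16.6, 2.2) after, so it travelled √(0.3² + 0.7²) ≈ 0.8 units.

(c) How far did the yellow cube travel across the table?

3.2

The yellow cube was near (5.5, 3.9) before and (2.5, 5.0) after, so it travelled √(3.0² + 1.1²) ≈ 3.2 units.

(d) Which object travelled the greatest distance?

the green cone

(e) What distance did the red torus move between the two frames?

1.9

The red torus was near (13.8, 7.1) before and (12.0, 6.6) after, so it travelled √(1.8² + 0.5²) ≈ 1.9 units.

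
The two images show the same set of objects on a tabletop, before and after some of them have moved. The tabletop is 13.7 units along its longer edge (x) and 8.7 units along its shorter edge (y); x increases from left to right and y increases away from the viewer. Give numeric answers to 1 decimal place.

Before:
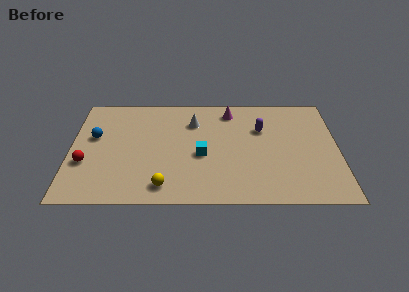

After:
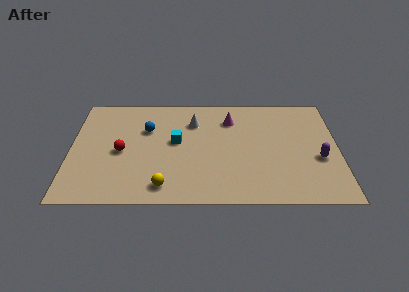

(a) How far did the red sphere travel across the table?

2.0

From (0.8, 3.1) to (2.6, 4.0), the red sphere covered √(1.8² + 0.9²) ≈ 2.0 units.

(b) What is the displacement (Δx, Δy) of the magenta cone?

(0.0, -0.7)

The magenta cone was at about (8.2, 7.3) and moved to about (8.2, 6.6).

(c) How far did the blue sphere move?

2.8

The blue sphere was near (1.2, 5.2) before and (3.9, 5.8) after, so it travelled √(2.7² + 0.6²) ≈ 2.8 units.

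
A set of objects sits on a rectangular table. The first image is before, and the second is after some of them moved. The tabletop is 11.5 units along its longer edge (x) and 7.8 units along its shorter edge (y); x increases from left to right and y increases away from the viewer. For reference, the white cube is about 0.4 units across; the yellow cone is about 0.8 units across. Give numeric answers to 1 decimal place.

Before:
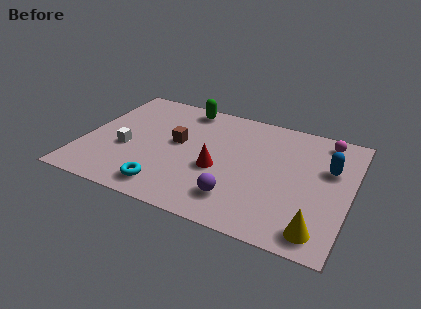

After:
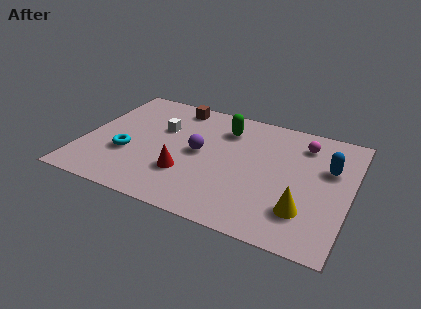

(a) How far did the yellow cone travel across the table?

1.1

The yellow cone was near (10.4, 1.1) before and (9.7, 2.0) after, so it travelled √(0.7² + 0.9²) ≈ 1.1 units.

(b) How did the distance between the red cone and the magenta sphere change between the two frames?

+0.4

The distance was about 5.6 in the first image and 6.0 in the second, so they moved 0.4 units further apart.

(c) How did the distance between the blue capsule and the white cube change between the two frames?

-1.5

They were about 8.8 units apart before and 7.3 after — 1.5 units closer together.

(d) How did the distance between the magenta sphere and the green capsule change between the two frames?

-2.8

The distance was about 6.2 in the first image and 3.4 in the second, so they moved 2.8 units closer together.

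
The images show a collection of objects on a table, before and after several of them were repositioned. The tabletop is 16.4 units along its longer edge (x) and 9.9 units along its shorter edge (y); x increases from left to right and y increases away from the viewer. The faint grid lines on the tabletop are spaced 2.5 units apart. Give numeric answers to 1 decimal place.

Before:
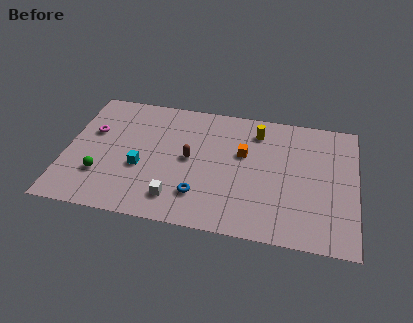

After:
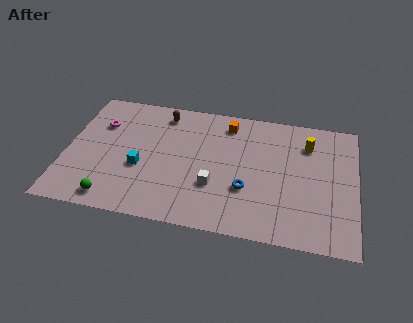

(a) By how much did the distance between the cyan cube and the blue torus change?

+2.3

The distance was about 3.7 in the first image and 6.0 in the second, so they moved 2.3 units further apart.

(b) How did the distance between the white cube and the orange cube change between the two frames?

-0.5

The distance was about 5.5 in the first image and 5.0 in the second, so they moved 0.5 units closer together.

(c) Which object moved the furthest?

the brown capsule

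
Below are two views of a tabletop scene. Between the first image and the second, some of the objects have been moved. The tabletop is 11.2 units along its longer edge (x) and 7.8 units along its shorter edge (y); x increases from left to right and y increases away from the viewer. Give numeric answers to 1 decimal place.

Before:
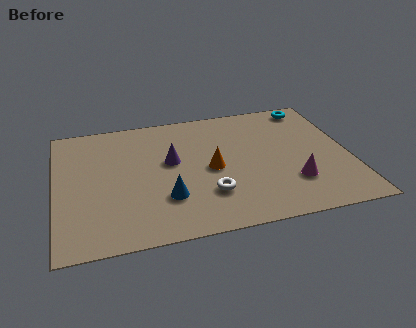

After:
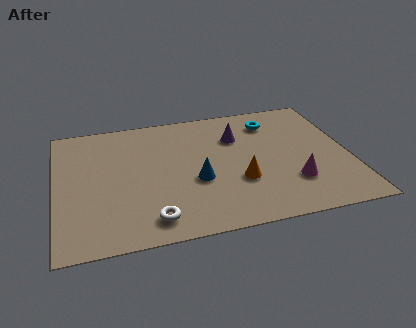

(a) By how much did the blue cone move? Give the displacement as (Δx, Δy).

(1.2, 0.8)

The blue cone started near (4.1, 2.3) and ended near (5.3, 3.1).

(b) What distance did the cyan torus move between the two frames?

1.7

The cyan torus was near (10.0, 6.9) before and (8.4, 6.2) after, so it travelled √(1.6² + 0.7²) ≈ 1.7 units.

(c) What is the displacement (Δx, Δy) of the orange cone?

(1.0, -1.0)

The orange cone was at about (5.9, 3.7) and moved to about (6.9, 2.7).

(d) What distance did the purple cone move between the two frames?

2.8

From (4.4, 4.5) to (7.0, 5.5), the purple cone covered √(2.6² + 1.0²) ≈ 2.8 units.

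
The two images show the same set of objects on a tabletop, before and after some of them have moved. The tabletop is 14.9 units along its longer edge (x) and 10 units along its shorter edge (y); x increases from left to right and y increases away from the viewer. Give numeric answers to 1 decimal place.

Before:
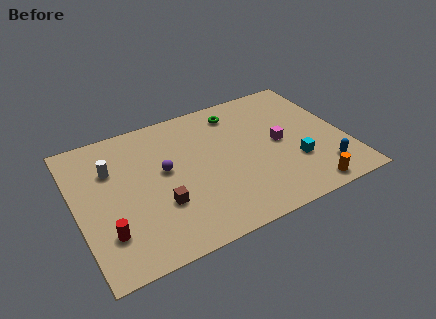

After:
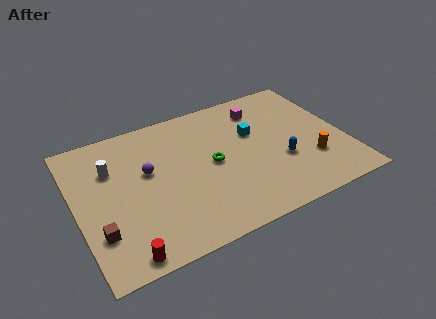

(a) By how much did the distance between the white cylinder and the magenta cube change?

-0.7

They were about 9.4 units apart before and 8.7 after — 0.7 units closer together.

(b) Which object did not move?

the white cylinder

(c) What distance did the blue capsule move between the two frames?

2.6

The blue capsule was near (13.3, 2.0) before and (11.2, 3.6) after, so it travelled √(2.1² + 1.6²) ≈ 2.6 units.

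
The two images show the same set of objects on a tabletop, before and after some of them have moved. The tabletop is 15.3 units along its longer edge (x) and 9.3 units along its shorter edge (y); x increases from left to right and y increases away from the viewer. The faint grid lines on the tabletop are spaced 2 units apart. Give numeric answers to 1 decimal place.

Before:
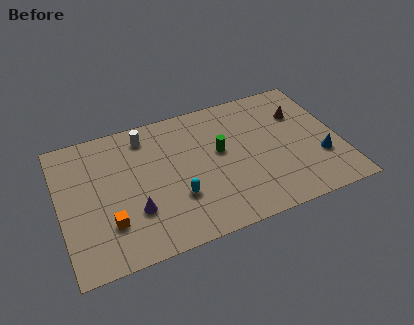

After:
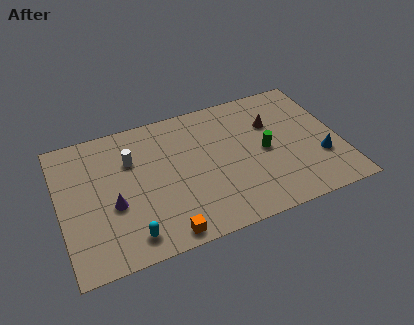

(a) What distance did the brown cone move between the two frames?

1.6

The brown cone was near (13.4, 6.5) before and (11.8, 6.3) after, so it travelled √(1.6² + 0.2²) ≈ 1.6 units.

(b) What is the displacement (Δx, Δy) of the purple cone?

(-1.1, 0.8)

The purple cone started near (3.9, 2.9) and ended near (2.8, 3.7).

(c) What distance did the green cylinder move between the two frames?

2.5

The green cylinder was near (8.8, 5.3) before and (11.2, 4.5) after, so it travelled √(2.4² + 0.8²) ≈ 2.5 units.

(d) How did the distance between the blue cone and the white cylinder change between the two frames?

+0.3

Before: roughly 10.4 units apart; after: 10.7. That's 0.3 units further apart.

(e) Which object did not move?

the blue cone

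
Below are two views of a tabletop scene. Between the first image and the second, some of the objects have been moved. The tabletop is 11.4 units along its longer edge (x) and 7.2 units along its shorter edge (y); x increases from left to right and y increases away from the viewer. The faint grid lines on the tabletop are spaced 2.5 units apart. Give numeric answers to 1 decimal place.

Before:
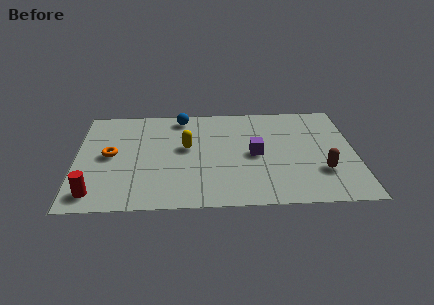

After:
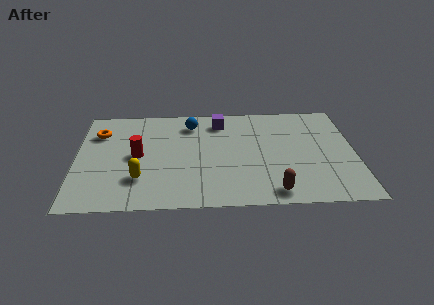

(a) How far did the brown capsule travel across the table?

2.4

From (10.0, 2.2) to (8.0, 0.9), the brown capsule covered √(2.0² + 1.3²) ≈ 2.4 units.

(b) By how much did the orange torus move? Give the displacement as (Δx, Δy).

(-0.5, 1.6)

The orange torus started near (1.4, 3.7) and ended near (0.9, 5.3).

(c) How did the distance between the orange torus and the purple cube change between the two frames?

-0.9

The distance was about 5.9 in the first image and 5.0 in the second, so they moved 0.9 units closer together.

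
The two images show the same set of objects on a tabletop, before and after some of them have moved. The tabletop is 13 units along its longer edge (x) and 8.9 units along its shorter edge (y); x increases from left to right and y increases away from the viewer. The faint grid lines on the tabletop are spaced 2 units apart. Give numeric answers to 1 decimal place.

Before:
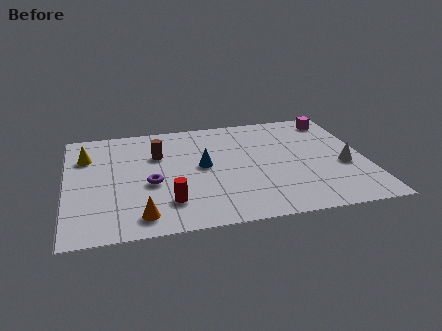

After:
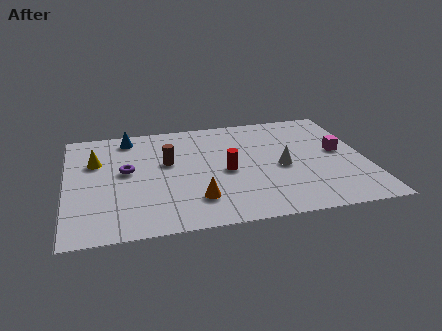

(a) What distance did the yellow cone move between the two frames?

0.6

The yellow cone was near (0.9, 6.4) before and (1.3, 5.9) after, so it travelled √(0.4² + 0.5²) ≈ 0.6 units.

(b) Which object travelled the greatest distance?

the blue cone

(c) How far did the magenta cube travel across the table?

2.8

The magenta cube was near (11.9, 7.6) before and (11.9, 4.8) after, so it travelled √(0.0² + 2.8²) ≈ 2.8 units.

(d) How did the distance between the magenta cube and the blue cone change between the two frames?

+2.9

They were about 6.7 units apart before and 9.6 after — 2.9 units further apart.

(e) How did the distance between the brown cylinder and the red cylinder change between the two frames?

-1.1

Before: roughly 3.9 units apart; after: 2.8. That's 1.1 units closer together.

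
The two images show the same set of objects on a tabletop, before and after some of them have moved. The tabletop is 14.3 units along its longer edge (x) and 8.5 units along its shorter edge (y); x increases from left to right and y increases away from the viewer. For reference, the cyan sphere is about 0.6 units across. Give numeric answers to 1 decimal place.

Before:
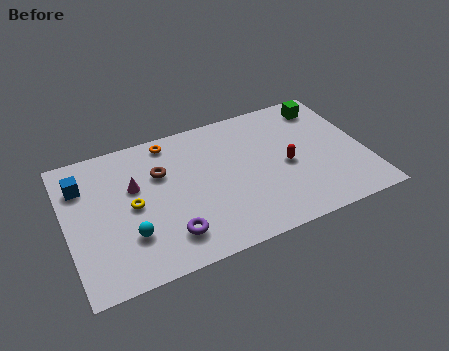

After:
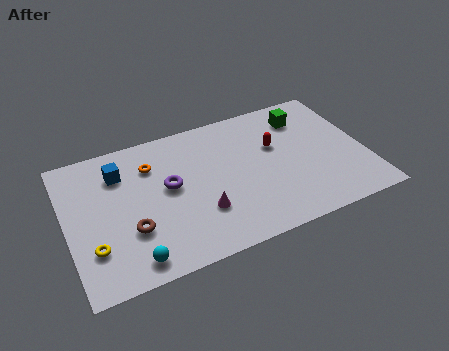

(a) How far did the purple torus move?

2.9

The purple torus was near (4.6, 1.8) before and (4.9, 4.7) after, so it travelled √(0.3² + 2.9²) ≈ 2.9 units.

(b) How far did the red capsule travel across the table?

1.5

The red capsule moved from about (10.5, 3.9) to (10.1, 5.3), a distance of √(0.4² + 1.4²) ≈ 1.5.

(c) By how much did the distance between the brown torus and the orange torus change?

+1.8

Before: roughly 1.9 units apart; after: 3.7. That's 1.8 units further apart.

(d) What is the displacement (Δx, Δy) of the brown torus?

(-1.7, -2.9)

The brown torus started near (4.6, 5.7) and ended near (2.9, 2.8).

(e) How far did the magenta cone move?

4.0

The magenta cone moved from about (3.3, 5.3) to (6.2, 2.6), a distance of √(2.9² + 2.7²) ≈ 4.0.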